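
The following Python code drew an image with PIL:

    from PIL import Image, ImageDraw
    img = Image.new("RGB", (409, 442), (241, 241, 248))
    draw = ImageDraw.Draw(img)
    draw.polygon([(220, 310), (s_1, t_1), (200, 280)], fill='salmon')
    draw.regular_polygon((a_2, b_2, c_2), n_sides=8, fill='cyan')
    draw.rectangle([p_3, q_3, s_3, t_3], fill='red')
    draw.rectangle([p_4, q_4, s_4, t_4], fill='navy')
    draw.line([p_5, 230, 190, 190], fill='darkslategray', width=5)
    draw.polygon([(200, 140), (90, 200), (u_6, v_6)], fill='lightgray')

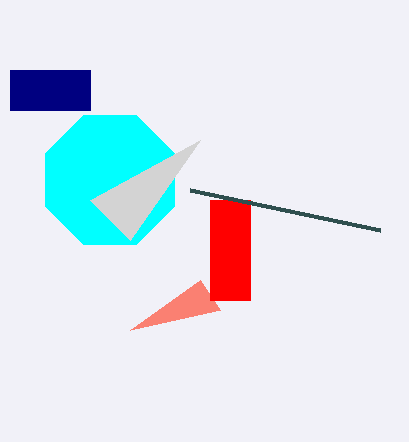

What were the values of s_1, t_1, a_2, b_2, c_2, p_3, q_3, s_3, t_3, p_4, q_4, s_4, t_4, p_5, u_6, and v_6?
s_1 = 130, t_1 = 330, a_2 = 110, b_2 = 180, c_2 = 70, p_3 = 210, q_3 = 200, s_3 = 250, t_3 = 300, p_4 = 10, q_4 = 70, s_4 = 90, t_4 = 110, p_5 = 380, u_6 = 130, v_6 = 240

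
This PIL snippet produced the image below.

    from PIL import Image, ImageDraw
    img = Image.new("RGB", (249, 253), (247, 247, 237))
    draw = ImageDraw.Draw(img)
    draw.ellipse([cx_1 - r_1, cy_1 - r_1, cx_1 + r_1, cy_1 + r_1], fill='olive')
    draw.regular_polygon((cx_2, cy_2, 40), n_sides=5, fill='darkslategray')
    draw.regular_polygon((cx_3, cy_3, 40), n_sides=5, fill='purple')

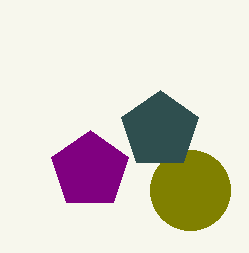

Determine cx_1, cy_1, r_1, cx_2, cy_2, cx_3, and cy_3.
cx_1 = 190
cy_1 = 190
r_1 = 40
cx_2 = 160
cy_2 = 130
cx_3 = 90
cy_3 = 170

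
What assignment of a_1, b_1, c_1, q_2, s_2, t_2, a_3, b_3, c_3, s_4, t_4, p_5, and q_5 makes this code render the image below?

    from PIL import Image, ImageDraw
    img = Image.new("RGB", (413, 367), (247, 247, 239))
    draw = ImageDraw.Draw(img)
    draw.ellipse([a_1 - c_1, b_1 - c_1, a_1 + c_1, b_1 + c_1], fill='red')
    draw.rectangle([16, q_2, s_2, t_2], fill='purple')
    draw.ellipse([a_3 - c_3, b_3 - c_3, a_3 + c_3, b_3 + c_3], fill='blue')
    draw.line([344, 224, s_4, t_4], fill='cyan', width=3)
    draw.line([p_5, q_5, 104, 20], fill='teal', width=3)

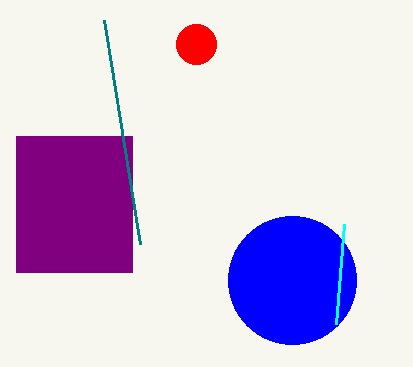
a_1 = 196
b_1 = 44
c_1 = 20
q_2 = 136
s_2 = 132
t_2 = 272
a_3 = 292
b_3 = 280
c_3 = 64
s_4 = 336
t_4 = 324
p_5 = 140
q_5 = 244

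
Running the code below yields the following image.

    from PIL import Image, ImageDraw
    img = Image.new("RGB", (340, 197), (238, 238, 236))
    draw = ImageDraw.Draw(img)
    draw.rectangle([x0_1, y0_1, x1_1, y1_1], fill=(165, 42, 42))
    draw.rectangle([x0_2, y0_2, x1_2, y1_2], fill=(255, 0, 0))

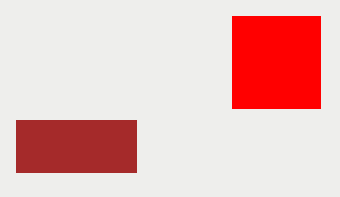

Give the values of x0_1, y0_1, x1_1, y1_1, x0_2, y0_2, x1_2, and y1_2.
x0_1 = 16
y0_1 = 120
x1_1 = 136
y1_1 = 172
x0_2 = 232
y0_2 = 16
x1_2 = 320
y1_2 = 108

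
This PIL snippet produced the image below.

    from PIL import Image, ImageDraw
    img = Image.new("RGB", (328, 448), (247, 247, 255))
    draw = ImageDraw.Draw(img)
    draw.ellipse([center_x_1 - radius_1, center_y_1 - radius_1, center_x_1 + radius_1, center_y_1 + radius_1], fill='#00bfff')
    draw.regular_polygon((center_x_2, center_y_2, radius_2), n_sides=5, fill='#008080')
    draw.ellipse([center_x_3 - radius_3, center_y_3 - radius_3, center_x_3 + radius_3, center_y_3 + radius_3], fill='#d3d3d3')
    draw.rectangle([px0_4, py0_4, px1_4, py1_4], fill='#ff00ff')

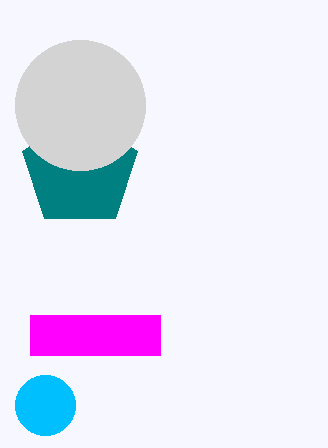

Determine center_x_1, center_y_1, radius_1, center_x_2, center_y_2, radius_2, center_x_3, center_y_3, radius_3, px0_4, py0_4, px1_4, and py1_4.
center_x_1 = 45, center_y_1 = 405, radius_1 = 30, center_x_2 = 80, center_y_2 = 170, radius_2 = 60, center_x_3 = 80, center_y_3 = 105, radius_3 = 65, px0_4 = 30, py0_4 = 315, px1_4 = 160, py1_4 = 355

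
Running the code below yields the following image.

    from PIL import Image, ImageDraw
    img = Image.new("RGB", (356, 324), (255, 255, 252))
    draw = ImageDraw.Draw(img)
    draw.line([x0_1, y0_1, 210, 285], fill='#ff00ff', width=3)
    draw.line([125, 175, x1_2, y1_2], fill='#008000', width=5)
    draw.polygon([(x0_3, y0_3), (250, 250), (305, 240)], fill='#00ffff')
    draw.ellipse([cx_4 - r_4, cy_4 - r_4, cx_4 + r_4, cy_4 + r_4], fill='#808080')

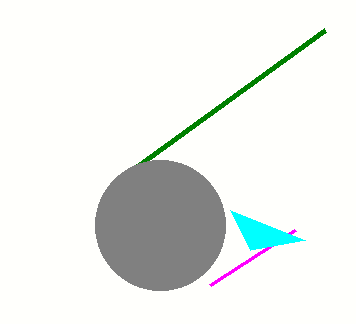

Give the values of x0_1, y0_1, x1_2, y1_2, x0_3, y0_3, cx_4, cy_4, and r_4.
x0_1 = 295; y0_1 = 230; x1_2 = 325; y1_2 = 30; x0_3 = 230; y0_3 = 210; cx_4 = 160; cy_4 = 225; r_4 = 65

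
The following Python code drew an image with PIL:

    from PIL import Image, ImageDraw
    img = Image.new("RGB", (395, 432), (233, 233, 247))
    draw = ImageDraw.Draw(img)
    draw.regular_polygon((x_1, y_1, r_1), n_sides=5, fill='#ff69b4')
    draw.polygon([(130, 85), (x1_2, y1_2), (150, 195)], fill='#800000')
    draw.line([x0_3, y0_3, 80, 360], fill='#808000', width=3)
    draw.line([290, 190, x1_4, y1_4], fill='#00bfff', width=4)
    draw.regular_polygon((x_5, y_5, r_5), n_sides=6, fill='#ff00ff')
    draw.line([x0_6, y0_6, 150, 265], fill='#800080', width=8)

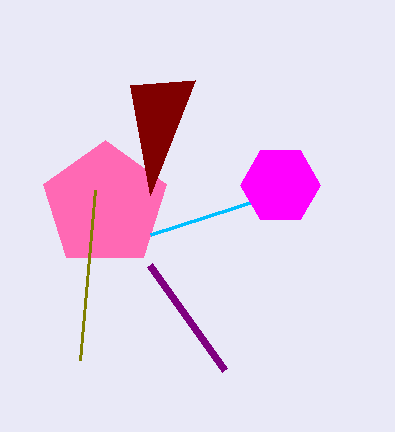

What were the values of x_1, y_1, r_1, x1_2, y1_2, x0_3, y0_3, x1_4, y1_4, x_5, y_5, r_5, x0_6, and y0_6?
x_1 = 105
y_1 = 205
r_1 = 65
x1_2 = 195
y1_2 = 80
x0_3 = 95
y0_3 = 190
x1_4 = 150
y1_4 = 235
x_5 = 280
y_5 = 185
r_5 = 40
x0_6 = 225
y0_6 = 370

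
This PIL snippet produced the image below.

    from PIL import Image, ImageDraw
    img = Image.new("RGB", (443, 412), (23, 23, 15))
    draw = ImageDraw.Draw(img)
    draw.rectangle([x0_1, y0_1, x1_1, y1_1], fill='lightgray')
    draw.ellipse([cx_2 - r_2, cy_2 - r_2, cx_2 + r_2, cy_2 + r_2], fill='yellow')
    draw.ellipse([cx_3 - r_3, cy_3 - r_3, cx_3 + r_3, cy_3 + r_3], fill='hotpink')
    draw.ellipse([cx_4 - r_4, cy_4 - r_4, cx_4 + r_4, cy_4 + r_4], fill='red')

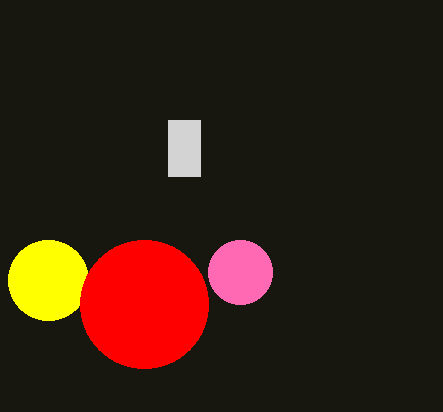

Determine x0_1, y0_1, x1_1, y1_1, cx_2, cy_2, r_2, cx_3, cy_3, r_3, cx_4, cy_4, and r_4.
x0_1 = 168; y0_1 = 120; x1_1 = 200; y1_1 = 176; cx_2 = 48; cy_2 = 280; r_2 = 40; cx_3 = 240; cy_3 = 272; r_3 = 32; cx_4 = 144; cy_4 = 304; r_4 = 64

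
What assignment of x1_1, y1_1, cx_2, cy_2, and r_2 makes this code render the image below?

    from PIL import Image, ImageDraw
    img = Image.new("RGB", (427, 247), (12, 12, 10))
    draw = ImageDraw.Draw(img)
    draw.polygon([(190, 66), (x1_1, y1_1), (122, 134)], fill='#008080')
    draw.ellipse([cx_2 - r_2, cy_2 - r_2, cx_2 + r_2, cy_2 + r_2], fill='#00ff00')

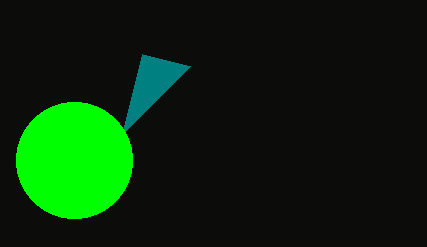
x1_1 = 142, y1_1 = 54, cx_2 = 74, cy_2 = 160, r_2 = 58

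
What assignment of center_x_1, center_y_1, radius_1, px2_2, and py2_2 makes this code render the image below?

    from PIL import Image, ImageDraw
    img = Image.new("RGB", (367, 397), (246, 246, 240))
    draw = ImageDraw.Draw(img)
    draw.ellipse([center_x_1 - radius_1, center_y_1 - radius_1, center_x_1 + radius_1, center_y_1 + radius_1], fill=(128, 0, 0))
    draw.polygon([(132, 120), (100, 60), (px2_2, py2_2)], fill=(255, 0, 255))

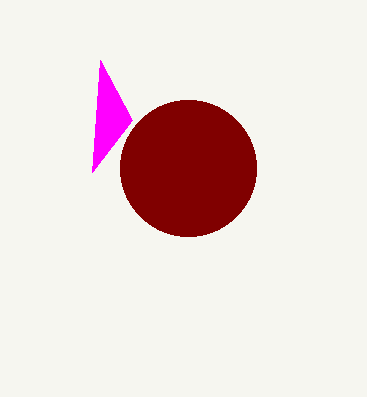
center_x_1 = 188
center_y_1 = 168
radius_1 = 68
px2_2 = 92
py2_2 = 172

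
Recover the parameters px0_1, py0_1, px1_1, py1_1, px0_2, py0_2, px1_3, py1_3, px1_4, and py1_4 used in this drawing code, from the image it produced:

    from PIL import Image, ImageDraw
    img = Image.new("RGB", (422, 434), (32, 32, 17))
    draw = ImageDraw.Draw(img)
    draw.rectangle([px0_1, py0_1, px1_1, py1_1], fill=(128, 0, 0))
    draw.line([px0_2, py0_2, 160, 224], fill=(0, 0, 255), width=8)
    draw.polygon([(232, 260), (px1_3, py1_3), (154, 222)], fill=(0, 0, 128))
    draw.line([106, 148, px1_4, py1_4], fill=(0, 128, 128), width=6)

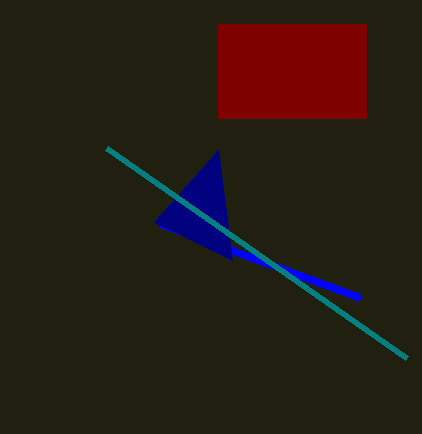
px0_1 = 218, py0_1 = 24, px1_1 = 366, py1_1 = 118, px0_2 = 360, py0_2 = 298, px1_3 = 218, py1_3 = 150, px1_4 = 406, py1_4 = 358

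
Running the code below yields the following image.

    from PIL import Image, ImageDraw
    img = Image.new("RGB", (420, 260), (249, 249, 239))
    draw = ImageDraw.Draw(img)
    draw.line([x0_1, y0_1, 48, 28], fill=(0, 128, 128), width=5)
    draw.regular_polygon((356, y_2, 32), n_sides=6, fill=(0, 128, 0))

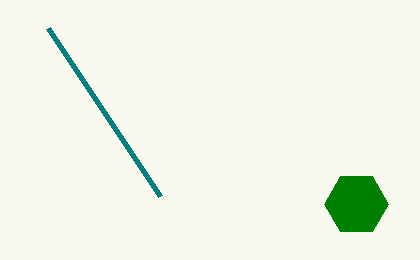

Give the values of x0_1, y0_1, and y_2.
x0_1 = 160, y0_1 = 196, y_2 = 204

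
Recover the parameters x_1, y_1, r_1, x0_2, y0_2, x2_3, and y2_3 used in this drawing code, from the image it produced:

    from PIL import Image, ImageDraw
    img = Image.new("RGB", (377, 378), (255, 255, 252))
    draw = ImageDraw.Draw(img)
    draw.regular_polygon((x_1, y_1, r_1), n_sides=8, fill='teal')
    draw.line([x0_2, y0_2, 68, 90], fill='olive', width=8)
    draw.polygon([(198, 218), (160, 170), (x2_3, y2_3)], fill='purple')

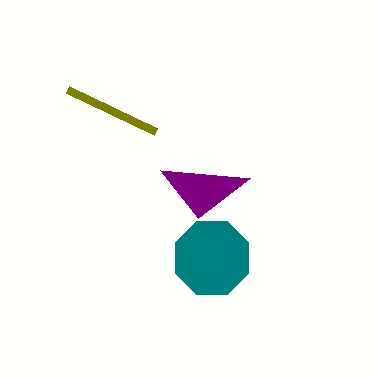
x_1 = 212; y_1 = 258; r_1 = 40; x0_2 = 156; y0_2 = 132; x2_3 = 250; y2_3 = 178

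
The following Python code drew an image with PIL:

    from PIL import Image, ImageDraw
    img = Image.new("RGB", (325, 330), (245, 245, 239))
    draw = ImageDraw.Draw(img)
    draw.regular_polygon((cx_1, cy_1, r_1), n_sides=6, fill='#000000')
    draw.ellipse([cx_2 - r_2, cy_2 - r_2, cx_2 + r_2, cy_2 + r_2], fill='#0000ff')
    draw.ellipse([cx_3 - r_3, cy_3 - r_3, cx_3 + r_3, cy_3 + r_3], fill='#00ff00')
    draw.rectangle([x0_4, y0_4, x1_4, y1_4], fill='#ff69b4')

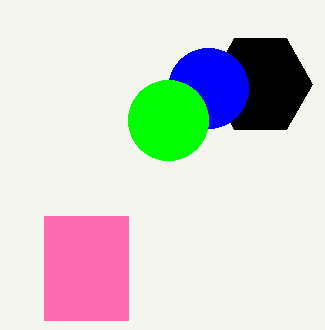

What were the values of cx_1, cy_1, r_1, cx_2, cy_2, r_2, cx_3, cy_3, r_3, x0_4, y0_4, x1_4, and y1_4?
cx_1 = 260; cy_1 = 84; r_1 = 52; cx_2 = 208; cy_2 = 88; r_2 = 40; cx_3 = 168; cy_3 = 120; r_3 = 40; x0_4 = 44; y0_4 = 216; x1_4 = 128; y1_4 = 320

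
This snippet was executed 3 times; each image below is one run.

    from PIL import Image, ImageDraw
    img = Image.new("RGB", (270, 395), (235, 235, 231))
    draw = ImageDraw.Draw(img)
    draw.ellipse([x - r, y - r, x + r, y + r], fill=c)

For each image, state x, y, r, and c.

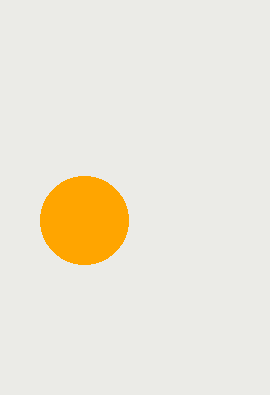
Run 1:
x = 84
y = 220
r = 44
c = 'orange'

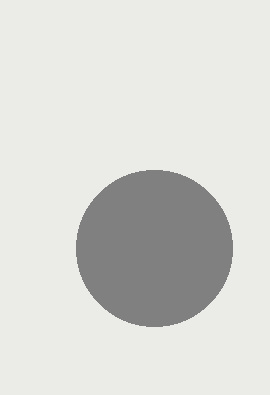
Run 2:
x = 154
y = 248
r = 78
c = 'gray'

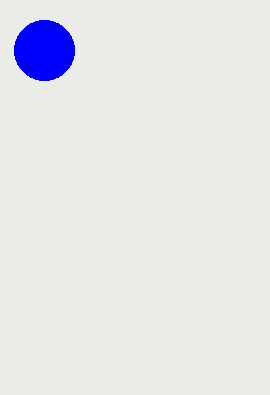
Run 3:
x = 44, y = 50, r = 30, c = 'blue'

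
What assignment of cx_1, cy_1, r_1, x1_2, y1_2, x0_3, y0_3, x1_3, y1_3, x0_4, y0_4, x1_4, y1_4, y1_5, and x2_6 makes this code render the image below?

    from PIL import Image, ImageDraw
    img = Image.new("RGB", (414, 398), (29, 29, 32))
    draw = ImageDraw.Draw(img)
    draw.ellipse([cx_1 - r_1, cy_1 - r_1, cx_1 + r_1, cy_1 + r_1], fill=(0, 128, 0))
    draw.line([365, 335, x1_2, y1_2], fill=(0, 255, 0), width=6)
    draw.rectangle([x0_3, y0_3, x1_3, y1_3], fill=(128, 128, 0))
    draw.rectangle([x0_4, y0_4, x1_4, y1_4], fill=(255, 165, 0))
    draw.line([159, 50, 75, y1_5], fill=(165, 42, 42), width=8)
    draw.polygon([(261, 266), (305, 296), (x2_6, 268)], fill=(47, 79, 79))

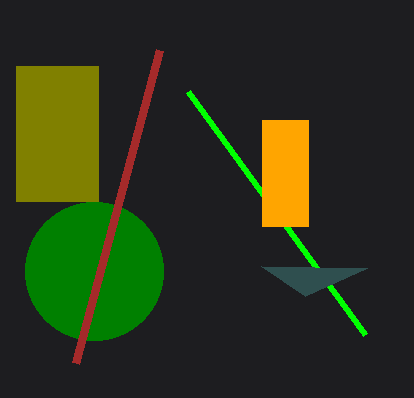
cx_1 = 94; cy_1 = 271; r_1 = 69; x1_2 = 188; y1_2 = 92; x0_3 = 16; y0_3 = 66; x1_3 = 98; y1_3 = 201; x0_4 = 262; y0_4 = 120; x1_4 = 308; y1_4 = 226; y1_5 = 363; x2_6 = 367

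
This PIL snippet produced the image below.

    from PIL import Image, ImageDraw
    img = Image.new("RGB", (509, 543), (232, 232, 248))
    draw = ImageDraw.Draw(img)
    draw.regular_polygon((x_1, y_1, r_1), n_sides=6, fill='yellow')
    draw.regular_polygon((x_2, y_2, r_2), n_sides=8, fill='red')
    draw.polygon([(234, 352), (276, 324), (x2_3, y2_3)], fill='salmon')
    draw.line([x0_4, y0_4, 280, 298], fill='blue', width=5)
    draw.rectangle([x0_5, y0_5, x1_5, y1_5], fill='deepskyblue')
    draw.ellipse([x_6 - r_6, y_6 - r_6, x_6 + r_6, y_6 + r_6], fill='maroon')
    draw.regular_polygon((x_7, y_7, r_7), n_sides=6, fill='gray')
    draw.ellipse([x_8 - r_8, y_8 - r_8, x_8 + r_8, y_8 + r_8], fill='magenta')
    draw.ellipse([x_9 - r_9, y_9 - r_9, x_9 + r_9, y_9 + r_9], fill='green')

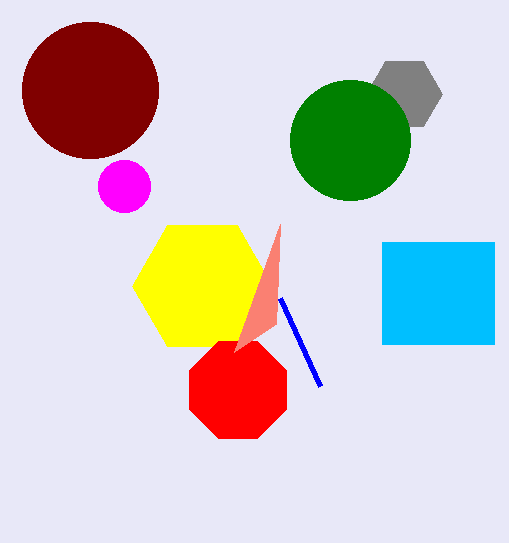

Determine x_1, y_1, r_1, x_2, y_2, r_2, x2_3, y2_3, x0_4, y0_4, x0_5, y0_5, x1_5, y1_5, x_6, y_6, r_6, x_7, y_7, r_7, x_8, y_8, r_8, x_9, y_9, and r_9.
x_1 = 202, y_1 = 286, r_1 = 70, x_2 = 238, y_2 = 390, r_2 = 52, x2_3 = 280, y2_3 = 224, x0_4 = 320, y0_4 = 386, x0_5 = 382, y0_5 = 242, x1_5 = 494, y1_5 = 344, x_6 = 90, y_6 = 90, r_6 = 68, x_7 = 404, y_7 = 94, r_7 = 38, x_8 = 124, y_8 = 186, r_8 = 26, x_9 = 350, y_9 = 140, r_9 = 60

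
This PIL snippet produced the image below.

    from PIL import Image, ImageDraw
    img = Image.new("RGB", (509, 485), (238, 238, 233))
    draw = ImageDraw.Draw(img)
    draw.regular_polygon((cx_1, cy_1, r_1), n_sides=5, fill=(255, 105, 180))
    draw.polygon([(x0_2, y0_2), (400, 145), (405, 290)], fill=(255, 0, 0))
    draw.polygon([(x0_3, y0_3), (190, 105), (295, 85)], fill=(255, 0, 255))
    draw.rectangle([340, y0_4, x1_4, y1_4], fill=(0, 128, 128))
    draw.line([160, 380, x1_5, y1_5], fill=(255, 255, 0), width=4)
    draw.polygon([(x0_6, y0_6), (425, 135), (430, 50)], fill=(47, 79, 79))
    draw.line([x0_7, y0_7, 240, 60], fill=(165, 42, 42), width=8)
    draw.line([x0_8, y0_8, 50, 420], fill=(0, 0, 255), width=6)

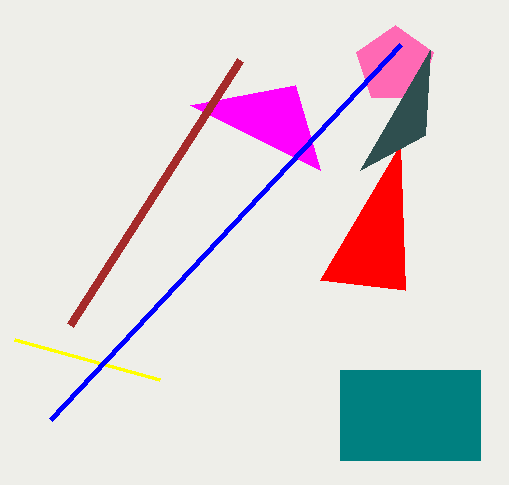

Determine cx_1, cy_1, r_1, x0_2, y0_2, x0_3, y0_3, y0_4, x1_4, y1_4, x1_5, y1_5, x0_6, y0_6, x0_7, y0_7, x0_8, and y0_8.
cx_1 = 395, cy_1 = 65, r_1 = 40, x0_2 = 320, y0_2 = 280, x0_3 = 320, y0_3 = 170, y0_4 = 370, x1_4 = 480, y1_4 = 460, x1_5 = 15, y1_5 = 340, x0_6 = 360, y0_6 = 170, x0_7 = 70, y0_7 = 325, x0_8 = 400, y0_8 = 45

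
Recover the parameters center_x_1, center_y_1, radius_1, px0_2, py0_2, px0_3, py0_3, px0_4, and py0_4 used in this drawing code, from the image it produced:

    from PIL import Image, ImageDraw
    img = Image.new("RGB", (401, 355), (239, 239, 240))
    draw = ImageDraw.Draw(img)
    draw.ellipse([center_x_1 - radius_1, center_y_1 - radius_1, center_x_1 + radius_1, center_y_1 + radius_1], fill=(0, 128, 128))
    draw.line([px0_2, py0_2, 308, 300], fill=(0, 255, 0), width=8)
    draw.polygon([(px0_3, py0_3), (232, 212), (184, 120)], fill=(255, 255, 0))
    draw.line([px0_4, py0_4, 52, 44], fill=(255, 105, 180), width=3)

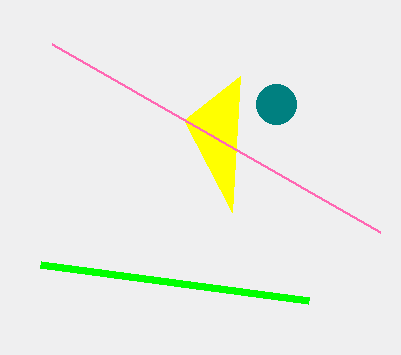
center_x_1 = 276; center_y_1 = 104; radius_1 = 20; px0_2 = 40; py0_2 = 264; px0_3 = 240; py0_3 = 76; px0_4 = 380; py0_4 = 232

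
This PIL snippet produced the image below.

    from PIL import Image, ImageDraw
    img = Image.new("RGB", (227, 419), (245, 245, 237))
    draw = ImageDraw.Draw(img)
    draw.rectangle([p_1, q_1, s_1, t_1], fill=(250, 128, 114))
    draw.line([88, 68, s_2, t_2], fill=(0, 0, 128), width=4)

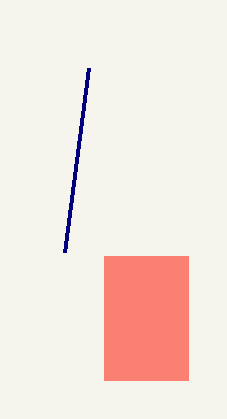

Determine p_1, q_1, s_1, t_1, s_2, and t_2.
p_1 = 104
q_1 = 256
s_1 = 188
t_1 = 380
s_2 = 64
t_2 = 252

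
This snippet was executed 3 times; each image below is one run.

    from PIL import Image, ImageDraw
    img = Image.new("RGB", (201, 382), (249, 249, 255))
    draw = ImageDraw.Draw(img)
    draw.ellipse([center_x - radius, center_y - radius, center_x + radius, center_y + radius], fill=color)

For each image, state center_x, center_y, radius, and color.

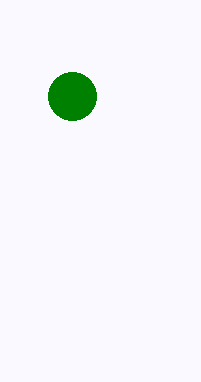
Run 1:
center_x = 72; center_y = 96; radius = 24; color = 'green'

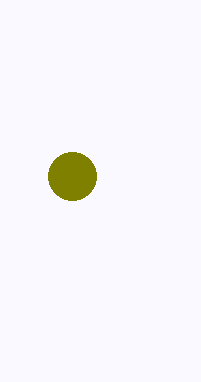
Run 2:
center_x = 72
center_y = 176
radius = 24
color = 'olive'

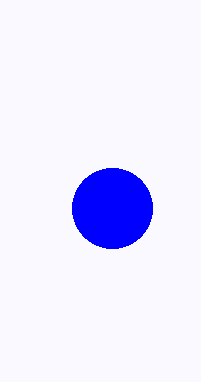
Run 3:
center_x = 112; center_y = 208; radius = 40; color = 'blue'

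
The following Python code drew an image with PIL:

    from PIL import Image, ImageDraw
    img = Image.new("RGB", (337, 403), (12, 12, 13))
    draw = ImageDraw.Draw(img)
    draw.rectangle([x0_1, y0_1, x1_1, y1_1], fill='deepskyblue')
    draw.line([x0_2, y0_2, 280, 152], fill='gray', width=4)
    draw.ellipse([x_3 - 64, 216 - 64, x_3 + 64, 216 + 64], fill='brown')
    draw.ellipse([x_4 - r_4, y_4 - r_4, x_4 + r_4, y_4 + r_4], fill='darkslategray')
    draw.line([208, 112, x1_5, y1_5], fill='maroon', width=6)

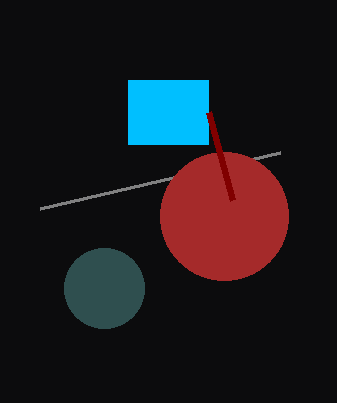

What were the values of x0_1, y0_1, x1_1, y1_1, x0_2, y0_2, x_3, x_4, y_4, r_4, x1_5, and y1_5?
x0_1 = 128, y0_1 = 80, x1_1 = 208, y1_1 = 144, x0_2 = 40, y0_2 = 208, x_3 = 224, x_4 = 104, y_4 = 288, r_4 = 40, x1_5 = 232, y1_5 = 200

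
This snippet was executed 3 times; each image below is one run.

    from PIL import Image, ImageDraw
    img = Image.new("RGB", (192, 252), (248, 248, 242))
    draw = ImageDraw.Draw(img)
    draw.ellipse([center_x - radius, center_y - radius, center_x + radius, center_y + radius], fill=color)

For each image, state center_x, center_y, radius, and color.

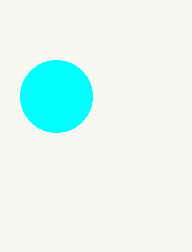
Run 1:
center_x = 56, center_y = 96, radius = 36, color = 'cyan'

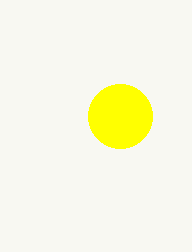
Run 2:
center_x = 120; center_y = 116; radius = 32; color = 'yellow'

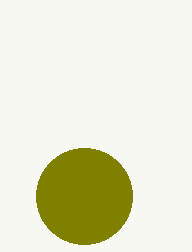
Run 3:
center_x = 84; center_y = 196; radius = 48; color = 'olive'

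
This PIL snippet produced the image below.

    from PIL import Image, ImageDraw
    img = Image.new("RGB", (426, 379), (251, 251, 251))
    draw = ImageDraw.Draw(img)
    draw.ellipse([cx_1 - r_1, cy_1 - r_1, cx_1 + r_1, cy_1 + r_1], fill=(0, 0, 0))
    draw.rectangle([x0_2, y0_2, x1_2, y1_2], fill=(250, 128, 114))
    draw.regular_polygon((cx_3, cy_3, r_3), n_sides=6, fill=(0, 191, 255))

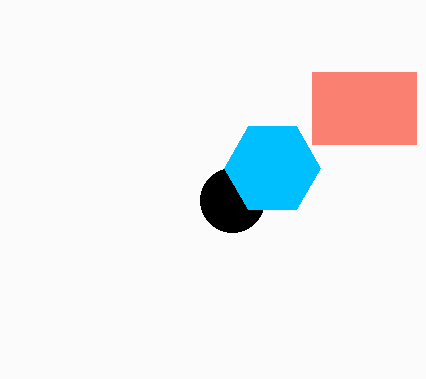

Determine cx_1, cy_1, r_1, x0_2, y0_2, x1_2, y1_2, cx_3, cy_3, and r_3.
cx_1 = 232; cy_1 = 200; r_1 = 32; x0_2 = 312; y0_2 = 72; x1_2 = 416; y1_2 = 144; cx_3 = 272; cy_3 = 168; r_3 = 48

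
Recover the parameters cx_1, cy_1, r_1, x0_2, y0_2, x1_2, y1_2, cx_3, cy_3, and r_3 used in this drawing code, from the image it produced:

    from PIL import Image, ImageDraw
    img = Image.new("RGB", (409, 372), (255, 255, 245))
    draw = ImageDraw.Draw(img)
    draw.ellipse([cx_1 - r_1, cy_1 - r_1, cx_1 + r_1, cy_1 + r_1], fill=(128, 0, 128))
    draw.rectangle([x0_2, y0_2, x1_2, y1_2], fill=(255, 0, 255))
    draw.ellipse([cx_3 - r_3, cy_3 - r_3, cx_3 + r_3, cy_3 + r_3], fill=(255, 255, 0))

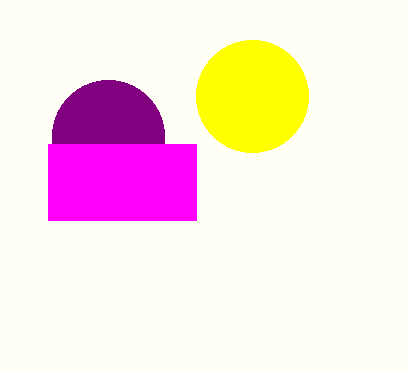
cx_1 = 108; cy_1 = 136; r_1 = 56; x0_2 = 48; y0_2 = 144; x1_2 = 196; y1_2 = 220; cx_3 = 252; cy_3 = 96; r_3 = 56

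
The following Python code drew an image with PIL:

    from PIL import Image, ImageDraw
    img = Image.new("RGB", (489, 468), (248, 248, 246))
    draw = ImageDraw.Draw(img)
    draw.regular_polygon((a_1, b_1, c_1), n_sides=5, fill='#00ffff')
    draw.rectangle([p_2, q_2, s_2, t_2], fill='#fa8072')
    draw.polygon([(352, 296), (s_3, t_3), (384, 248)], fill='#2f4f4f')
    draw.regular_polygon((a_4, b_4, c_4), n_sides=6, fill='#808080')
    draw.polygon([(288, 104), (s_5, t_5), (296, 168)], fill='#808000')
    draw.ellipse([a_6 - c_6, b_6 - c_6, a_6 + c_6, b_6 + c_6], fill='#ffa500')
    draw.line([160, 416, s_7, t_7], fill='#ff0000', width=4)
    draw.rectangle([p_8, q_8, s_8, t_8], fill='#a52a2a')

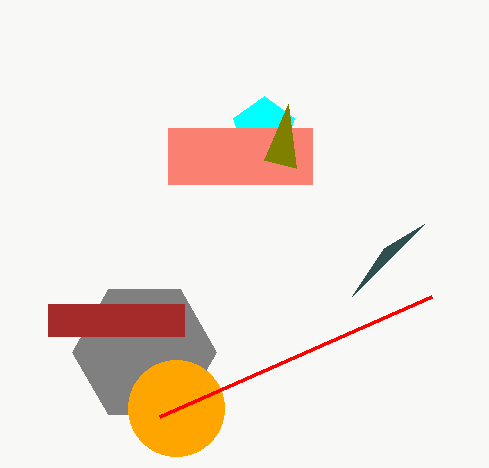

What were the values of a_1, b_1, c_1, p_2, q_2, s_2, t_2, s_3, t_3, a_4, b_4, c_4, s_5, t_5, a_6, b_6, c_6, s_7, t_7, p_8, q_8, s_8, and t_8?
a_1 = 264; b_1 = 128; c_1 = 32; p_2 = 168; q_2 = 128; s_2 = 312; t_2 = 184; s_3 = 424; t_3 = 224; a_4 = 144; b_4 = 352; c_4 = 72; s_5 = 264; t_5 = 160; a_6 = 176; b_6 = 408; c_6 = 48; s_7 = 432; t_7 = 296; p_8 = 48; q_8 = 304; s_8 = 184; t_8 = 336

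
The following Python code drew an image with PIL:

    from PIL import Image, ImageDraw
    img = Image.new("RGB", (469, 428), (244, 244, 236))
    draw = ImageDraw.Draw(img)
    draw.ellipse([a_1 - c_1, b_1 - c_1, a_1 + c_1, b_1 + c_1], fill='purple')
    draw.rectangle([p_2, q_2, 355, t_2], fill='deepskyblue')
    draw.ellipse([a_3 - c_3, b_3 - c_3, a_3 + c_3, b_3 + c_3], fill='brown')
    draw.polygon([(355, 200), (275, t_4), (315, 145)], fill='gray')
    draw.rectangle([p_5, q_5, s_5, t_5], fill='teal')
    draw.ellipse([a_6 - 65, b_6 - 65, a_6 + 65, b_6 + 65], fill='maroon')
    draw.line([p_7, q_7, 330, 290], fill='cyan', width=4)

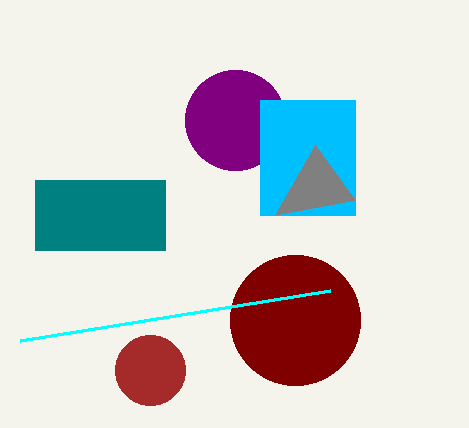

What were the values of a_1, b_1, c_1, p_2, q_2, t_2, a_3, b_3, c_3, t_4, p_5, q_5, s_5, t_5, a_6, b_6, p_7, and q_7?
a_1 = 235; b_1 = 120; c_1 = 50; p_2 = 260; q_2 = 100; t_2 = 215; a_3 = 150; b_3 = 370; c_3 = 35; t_4 = 215; p_5 = 35; q_5 = 180; s_5 = 165; t_5 = 250; a_6 = 295; b_6 = 320; p_7 = 20; q_7 = 340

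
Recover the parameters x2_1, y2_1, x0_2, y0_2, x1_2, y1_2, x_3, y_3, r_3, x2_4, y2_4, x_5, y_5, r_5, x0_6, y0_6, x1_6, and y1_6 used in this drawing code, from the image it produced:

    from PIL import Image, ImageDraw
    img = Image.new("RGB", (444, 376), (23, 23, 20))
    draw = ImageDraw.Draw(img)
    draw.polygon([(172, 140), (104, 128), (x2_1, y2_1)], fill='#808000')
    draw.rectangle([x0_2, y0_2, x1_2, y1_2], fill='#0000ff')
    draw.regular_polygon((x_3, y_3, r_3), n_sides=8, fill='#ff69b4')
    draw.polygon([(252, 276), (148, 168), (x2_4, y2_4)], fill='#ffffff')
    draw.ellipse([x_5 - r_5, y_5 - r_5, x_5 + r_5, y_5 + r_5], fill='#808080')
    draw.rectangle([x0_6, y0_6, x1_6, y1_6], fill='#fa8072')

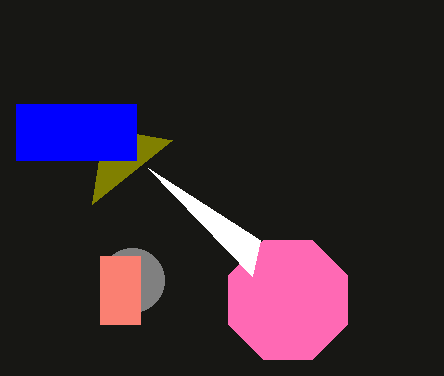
x2_1 = 92, y2_1 = 204, x0_2 = 16, y0_2 = 104, x1_2 = 136, y1_2 = 160, x_3 = 288, y_3 = 300, r_3 = 64, x2_4 = 260, y2_4 = 240, x_5 = 132, y_5 = 280, r_5 = 32, x0_6 = 100, y0_6 = 256, x1_6 = 140, y1_6 = 324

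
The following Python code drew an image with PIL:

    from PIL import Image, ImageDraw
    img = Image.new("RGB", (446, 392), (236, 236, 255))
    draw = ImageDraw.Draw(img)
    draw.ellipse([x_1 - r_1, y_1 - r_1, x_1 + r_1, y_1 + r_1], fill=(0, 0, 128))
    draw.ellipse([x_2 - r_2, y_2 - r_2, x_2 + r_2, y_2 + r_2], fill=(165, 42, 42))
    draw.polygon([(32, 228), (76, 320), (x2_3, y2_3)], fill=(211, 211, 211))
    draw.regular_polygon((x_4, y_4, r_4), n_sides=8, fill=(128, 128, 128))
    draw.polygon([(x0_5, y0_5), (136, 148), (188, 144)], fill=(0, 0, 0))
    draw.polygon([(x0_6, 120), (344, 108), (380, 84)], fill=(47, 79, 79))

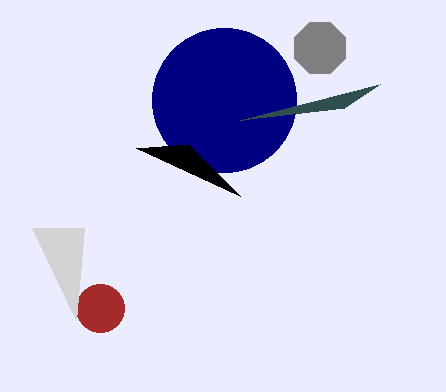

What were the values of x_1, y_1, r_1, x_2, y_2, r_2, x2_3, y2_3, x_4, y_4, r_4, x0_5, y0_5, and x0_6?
x_1 = 224, y_1 = 100, r_1 = 72, x_2 = 100, y_2 = 308, r_2 = 24, x2_3 = 84, y2_3 = 228, x_4 = 320, y_4 = 48, r_4 = 28, x0_5 = 240, y0_5 = 196, x0_6 = 240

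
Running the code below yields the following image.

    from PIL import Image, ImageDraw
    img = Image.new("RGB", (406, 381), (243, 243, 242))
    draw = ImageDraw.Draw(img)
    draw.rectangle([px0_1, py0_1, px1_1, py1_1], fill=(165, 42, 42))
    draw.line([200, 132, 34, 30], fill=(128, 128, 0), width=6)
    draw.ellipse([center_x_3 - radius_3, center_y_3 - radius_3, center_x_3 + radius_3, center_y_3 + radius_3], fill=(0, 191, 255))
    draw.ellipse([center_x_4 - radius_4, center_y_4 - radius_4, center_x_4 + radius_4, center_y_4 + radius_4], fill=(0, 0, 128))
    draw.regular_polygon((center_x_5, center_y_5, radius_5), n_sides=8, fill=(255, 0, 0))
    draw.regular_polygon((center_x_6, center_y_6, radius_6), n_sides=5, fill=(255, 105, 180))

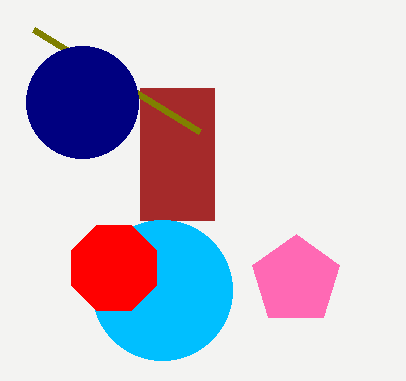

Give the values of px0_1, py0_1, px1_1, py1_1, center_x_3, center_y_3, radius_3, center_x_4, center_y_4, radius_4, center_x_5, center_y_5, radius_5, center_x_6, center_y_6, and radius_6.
px0_1 = 140; py0_1 = 88; px1_1 = 214; py1_1 = 220; center_x_3 = 162; center_y_3 = 290; radius_3 = 70; center_x_4 = 82; center_y_4 = 102; radius_4 = 56; center_x_5 = 114; center_y_5 = 268; radius_5 = 46; center_x_6 = 296; center_y_6 = 280; radius_6 = 46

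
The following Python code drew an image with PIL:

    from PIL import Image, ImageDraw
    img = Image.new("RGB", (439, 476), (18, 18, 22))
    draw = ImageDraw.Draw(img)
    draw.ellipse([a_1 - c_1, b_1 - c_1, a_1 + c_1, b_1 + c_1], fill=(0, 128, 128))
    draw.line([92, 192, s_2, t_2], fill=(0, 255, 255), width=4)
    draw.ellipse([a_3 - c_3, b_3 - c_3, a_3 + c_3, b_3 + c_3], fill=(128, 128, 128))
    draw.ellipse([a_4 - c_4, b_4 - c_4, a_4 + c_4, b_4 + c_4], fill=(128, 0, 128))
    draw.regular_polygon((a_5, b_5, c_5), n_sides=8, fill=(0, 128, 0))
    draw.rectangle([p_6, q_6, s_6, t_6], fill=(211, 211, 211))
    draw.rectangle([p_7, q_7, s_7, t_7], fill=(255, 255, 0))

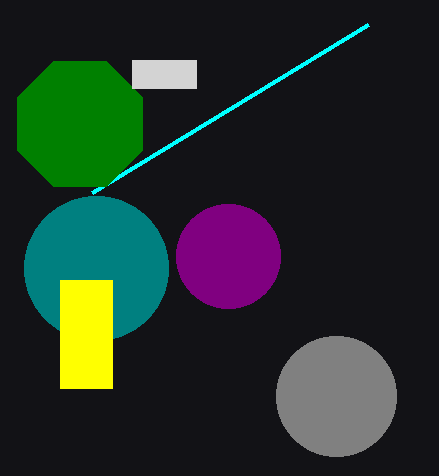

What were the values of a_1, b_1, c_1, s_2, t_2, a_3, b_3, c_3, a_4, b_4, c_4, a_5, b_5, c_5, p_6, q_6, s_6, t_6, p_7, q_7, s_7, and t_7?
a_1 = 96, b_1 = 268, c_1 = 72, s_2 = 368, t_2 = 24, a_3 = 336, b_3 = 396, c_3 = 60, a_4 = 228, b_4 = 256, c_4 = 52, a_5 = 80, b_5 = 124, c_5 = 68, p_6 = 132, q_6 = 60, s_6 = 196, t_6 = 88, p_7 = 60, q_7 = 280, s_7 = 112, t_7 = 388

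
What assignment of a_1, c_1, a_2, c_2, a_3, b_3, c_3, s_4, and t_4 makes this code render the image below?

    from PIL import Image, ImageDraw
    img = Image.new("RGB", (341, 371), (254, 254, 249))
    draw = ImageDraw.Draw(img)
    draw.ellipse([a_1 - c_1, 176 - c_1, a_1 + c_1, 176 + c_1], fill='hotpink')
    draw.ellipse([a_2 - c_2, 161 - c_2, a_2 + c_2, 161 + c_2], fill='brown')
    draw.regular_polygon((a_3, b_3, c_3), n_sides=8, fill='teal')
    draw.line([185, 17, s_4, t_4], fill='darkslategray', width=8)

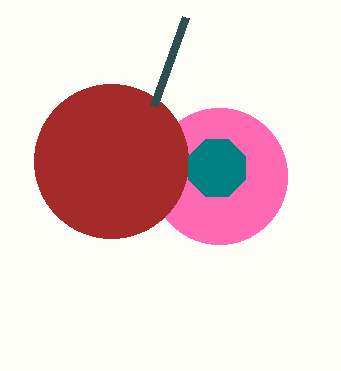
a_1 = 219, c_1 = 68, a_2 = 111, c_2 = 77, a_3 = 217, b_3 = 168, c_3 = 31, s_4 = 153, t_4 = 106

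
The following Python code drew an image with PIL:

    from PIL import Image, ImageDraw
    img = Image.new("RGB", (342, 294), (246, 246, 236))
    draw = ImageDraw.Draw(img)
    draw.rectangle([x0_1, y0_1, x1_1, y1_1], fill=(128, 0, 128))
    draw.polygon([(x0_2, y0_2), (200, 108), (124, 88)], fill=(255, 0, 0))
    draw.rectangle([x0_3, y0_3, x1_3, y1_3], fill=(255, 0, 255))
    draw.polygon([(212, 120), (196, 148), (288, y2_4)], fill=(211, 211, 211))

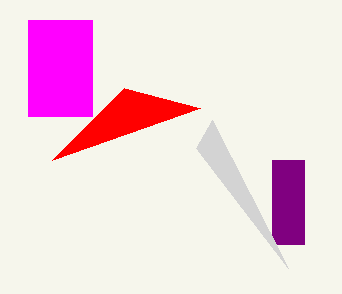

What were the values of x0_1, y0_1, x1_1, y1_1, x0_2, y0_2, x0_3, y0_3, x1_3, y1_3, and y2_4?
x0_1 = 272, y0_1 = 160, x1_1 = 304, y1_1 = 244, x0_2 = 52, y0_2 = 160, x0_3 = 28, y0_3 = 20, x1_3 = 92, y1_3 = 116, y2_4 = 268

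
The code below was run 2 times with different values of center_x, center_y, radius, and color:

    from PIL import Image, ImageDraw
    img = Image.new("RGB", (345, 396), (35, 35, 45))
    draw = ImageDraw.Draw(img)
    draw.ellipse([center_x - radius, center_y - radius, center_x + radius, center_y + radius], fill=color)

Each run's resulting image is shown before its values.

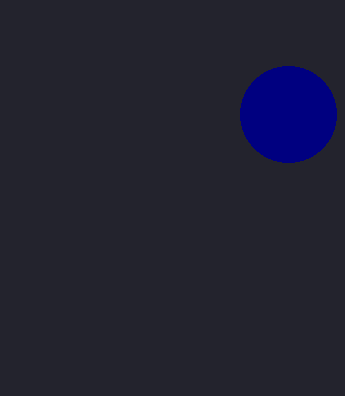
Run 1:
center_x = 288
center_y = 114
radius = 48
color = 'navy'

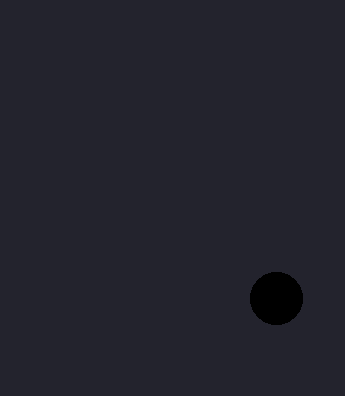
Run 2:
center_x = 276; center_y = 298; radius = 26; color = 'black'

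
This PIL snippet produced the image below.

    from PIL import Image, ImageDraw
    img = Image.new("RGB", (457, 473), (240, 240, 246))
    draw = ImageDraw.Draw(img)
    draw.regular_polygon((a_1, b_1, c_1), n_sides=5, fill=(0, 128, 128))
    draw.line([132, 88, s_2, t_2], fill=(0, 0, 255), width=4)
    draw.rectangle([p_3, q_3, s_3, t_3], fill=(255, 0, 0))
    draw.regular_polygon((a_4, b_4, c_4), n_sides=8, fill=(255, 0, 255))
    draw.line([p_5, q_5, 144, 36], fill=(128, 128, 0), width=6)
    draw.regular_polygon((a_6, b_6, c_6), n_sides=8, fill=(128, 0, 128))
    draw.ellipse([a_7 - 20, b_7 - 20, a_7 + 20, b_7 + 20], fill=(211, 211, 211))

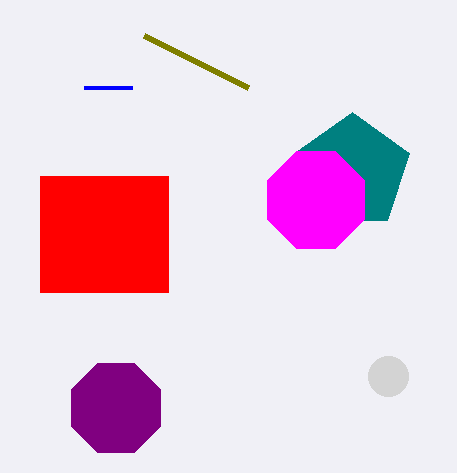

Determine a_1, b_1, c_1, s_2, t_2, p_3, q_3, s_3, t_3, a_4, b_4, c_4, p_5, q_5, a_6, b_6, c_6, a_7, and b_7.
a_1 = 352
b_1 = 172
c_1 = 60
s_2 = 84
t_2 = 88
p_3 = 40
q_3 = 176
s_3 = 168
t_3 = 292
a_4 = 316
b_4 = 200
c_4 = 52
p_5 = 248
q_5 = 88
a_6 = 116
b_6 = 408
c_6 = 48
a_7 = 388
b_7 = 376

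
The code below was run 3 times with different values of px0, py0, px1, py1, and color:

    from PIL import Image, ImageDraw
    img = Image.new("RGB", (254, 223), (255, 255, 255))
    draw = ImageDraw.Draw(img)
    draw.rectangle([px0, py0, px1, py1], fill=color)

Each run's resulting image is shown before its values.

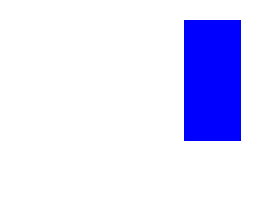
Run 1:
px0 = 184; py0 = 20; px1 = 240; py1 = 140; color = 'blue'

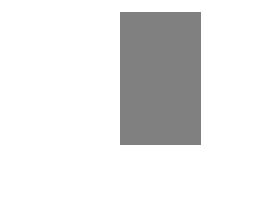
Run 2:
px0 = 120
py0 = 12
px1 = 200
py1 = 144
color = 'gray'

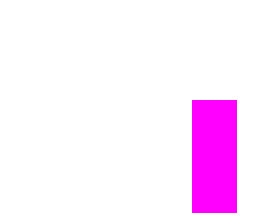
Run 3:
px0 = 192; py0 = 100; px1 = 236; py1 = 212; color = 'magenta'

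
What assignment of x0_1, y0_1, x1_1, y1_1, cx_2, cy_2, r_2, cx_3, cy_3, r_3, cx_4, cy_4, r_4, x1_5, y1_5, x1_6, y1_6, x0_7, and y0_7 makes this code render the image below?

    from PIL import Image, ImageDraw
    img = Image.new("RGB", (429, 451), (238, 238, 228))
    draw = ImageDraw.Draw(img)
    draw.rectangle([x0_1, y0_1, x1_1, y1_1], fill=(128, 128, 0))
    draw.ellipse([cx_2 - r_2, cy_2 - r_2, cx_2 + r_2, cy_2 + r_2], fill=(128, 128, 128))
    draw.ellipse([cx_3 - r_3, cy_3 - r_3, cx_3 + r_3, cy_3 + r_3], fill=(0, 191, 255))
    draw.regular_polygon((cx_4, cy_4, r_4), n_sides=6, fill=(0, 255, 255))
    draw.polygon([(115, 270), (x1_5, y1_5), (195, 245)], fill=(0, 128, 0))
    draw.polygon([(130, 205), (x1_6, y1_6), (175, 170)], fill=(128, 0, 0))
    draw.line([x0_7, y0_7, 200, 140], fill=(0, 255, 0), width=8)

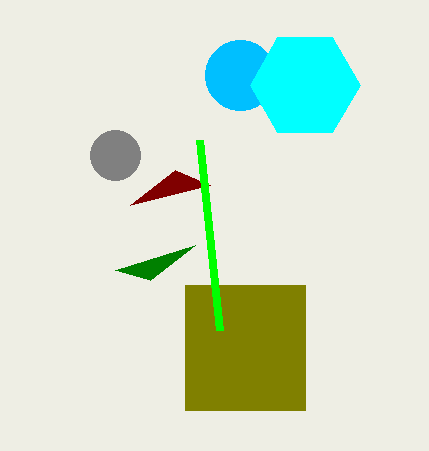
x0_1 = 185
y0_1 = 285
x1_1 = 305
y1_1 = 410
cx_2 = 115
cy_2 = 155
r_2 = 25
cx_3 = 240
cy_3 = 75
r_3 = 35
cx_4 = 305
cy_4 = 85
r_4 = 55
x1_5 = 150
y1_5 = 280
x1_6 = 210
y1_6 = 185
x0_7 = 220
y0_7 = 330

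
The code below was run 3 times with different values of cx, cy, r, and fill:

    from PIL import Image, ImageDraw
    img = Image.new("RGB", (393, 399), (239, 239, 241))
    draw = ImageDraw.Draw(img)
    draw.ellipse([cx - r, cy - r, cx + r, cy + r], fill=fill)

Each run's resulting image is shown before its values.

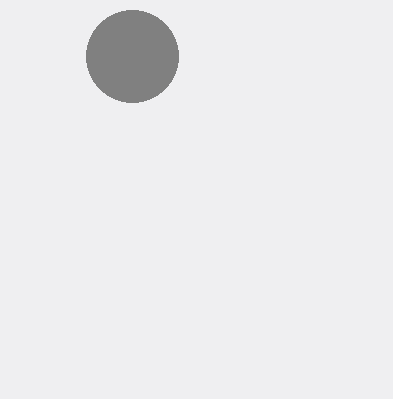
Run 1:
cx = 132; cy = 56; r = 46; fill = 'gray'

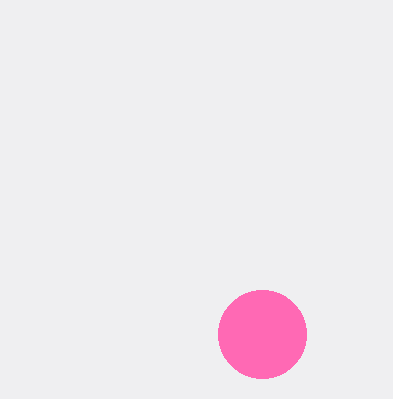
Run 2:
cx = 262
cy = 334
r = 44
fill = 'hotpink'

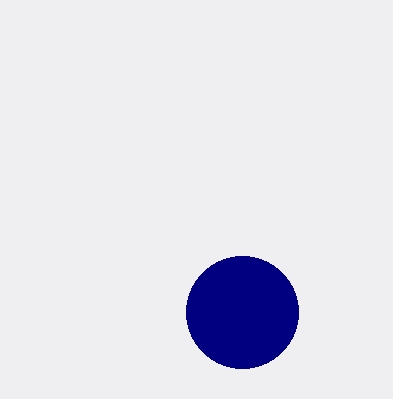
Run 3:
cx = 242
cy = 312
r = 56
fill = 'navy'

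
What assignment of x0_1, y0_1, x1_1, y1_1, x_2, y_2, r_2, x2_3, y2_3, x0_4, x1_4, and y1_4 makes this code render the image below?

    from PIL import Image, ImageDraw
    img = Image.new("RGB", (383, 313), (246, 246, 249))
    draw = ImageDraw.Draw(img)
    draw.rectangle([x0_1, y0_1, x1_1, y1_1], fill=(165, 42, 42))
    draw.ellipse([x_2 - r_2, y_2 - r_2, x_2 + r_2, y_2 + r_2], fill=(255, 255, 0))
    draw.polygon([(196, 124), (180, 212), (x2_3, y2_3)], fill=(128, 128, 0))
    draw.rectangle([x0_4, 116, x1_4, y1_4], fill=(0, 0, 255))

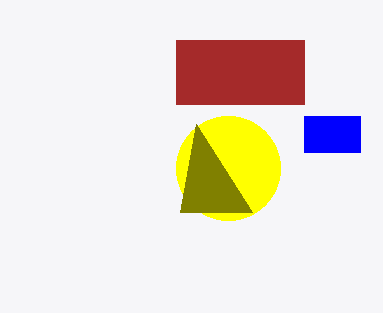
x0_1 = 176, y0_1 = 40, x1_1 = 304, y1_1 = 104, x_2 = 228, y_2 = 168, r_2 = 52, x2_3 = 252, y2_3 = 212, x0_4 = 304, x1_4 = 360, y1_4 = 152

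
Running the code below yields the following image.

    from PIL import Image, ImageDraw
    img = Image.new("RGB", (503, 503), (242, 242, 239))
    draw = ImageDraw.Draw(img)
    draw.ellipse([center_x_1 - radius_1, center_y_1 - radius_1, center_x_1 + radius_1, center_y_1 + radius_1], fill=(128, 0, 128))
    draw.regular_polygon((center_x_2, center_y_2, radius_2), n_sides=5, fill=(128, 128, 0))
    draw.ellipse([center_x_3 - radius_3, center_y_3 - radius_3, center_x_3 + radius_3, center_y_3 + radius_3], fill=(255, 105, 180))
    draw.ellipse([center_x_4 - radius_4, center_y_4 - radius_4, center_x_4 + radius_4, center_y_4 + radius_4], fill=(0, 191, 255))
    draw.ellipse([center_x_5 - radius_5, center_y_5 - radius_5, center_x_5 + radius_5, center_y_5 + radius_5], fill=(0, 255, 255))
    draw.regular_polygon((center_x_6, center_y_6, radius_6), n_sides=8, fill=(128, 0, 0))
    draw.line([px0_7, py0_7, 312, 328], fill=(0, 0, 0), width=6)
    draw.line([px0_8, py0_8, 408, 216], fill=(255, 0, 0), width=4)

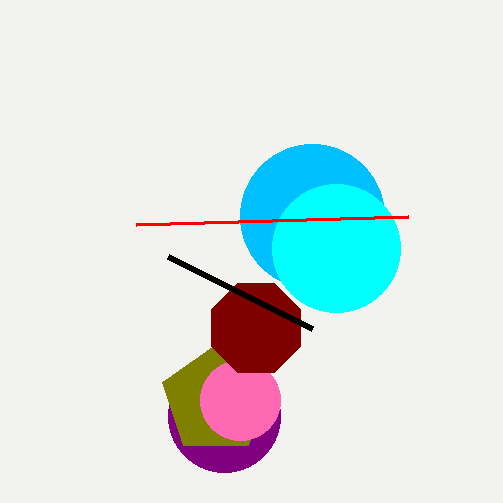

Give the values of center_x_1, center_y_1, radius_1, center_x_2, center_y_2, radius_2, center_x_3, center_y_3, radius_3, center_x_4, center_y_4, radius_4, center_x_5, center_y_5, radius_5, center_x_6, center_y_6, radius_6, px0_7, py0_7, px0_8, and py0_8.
center_x_1 = 224; center_y_1 = 416; radius_1 = 56; center_x_2 = 216; center_y_2 = 400; radius_2 = 56; center_x_3 = 240; center_y_3 = 400; radius_3 = 40; center_x_4 = 312; center_y_4 = 216; radius_4 = 72; center_x_5 = 336; center_y_5 = 248; radius_5 = 64; center_x_6 = 256; center_y_6 = 328; radius_6 = 48; px0_7 = 168; py0_7 = 256; px0_8 = 136; py0_8 = 224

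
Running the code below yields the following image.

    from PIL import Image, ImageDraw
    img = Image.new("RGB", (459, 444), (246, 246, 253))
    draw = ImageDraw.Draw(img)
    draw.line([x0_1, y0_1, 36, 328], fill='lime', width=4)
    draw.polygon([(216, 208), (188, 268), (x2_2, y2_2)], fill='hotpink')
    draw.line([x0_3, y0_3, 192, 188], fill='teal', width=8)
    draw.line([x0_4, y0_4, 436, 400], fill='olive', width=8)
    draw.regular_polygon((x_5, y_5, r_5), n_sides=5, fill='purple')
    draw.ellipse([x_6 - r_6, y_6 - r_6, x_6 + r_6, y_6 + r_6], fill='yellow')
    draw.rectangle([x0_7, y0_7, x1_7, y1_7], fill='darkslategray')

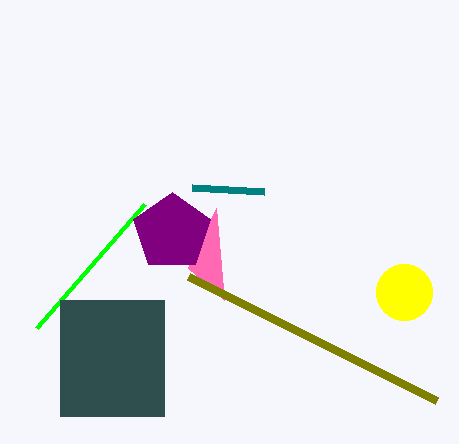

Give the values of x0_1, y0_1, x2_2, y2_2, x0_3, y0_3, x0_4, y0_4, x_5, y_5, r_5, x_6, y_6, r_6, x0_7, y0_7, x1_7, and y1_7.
x0_1 = 144
y0_1 = 204
x2_2 = 224
y2_2 = 300
x0_3 = 264
y0_3 = 192
x0_4 = 188
y0_4 = 276
x_5 = 172
y_5 = 232
r_5 = 40
x_6 = 404
y_6 = 292
r_6 = 28
x0_7 = 60
y0_7 = 300
x1_7 = 164
y1_7 = 416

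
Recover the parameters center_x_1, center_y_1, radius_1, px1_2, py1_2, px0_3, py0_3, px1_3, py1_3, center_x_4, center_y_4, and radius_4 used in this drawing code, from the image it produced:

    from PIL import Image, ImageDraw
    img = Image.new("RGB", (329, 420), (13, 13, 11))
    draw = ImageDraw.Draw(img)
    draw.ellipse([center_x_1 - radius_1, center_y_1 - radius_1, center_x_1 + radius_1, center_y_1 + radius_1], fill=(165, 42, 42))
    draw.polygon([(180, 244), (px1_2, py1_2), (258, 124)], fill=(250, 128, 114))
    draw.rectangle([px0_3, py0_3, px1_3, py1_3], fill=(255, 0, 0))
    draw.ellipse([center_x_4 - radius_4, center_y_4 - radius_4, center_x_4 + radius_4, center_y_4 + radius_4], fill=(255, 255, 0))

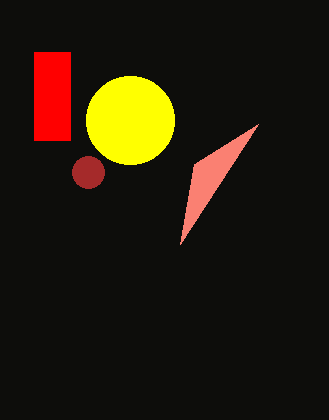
center_x_1 = 88; center_y_1 = 172; radius_1 = 16; px1_2 = 194; py1_2 = 164; px0_3 = 34; py0_3 = 52; px1_3 = 70; py1_3 = 140; center_x_4 = 130; center_y_4 = 120; radius_4 = 44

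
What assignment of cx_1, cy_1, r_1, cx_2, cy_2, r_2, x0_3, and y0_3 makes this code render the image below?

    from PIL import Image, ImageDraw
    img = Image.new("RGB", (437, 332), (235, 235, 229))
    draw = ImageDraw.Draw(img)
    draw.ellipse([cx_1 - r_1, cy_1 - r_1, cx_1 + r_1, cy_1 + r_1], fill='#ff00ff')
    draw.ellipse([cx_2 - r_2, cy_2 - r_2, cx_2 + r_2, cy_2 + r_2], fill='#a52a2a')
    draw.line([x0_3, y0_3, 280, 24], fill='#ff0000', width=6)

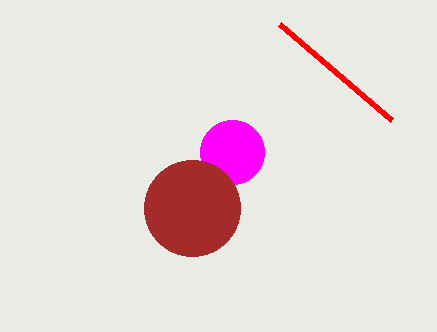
cx_1 = 232, cy_1 = 152, r_1 = 32, cx_2 = 192, cy_2 = 208, r_2 = 48, x0_3 = 392, y0_3 = 120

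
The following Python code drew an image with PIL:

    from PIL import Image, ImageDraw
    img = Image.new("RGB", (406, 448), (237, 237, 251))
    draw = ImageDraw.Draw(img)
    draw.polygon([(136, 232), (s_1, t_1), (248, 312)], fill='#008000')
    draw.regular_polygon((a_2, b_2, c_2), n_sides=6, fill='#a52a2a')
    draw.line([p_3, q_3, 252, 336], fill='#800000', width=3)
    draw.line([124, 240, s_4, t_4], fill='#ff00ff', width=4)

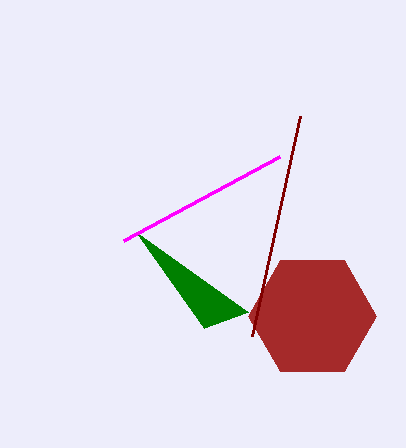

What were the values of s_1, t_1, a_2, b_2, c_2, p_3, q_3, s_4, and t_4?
s_1 = 204
t_1 = 328
a_2 = 312
b_2 = 316
c_2 = 64
p_3 = 300
q_3 = 116
s_4 = 280
t_4 = 156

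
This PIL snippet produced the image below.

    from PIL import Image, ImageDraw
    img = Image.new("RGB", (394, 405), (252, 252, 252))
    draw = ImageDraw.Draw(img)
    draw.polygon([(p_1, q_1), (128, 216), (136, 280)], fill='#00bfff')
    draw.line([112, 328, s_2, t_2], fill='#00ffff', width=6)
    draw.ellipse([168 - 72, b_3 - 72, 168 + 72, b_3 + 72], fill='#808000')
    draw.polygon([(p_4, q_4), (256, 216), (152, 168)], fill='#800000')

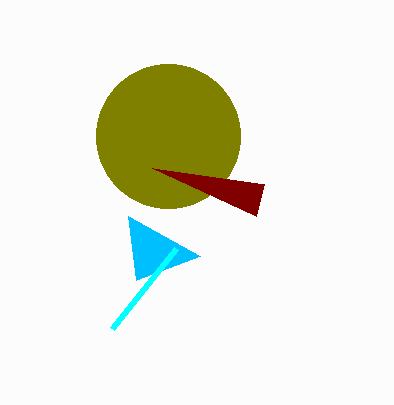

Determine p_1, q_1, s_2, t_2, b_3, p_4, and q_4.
p_1 = 200, q_1 = 256, s_2 = 176, t_2 = 248, b_3 = 136, p_4 = 264, q_4 = 184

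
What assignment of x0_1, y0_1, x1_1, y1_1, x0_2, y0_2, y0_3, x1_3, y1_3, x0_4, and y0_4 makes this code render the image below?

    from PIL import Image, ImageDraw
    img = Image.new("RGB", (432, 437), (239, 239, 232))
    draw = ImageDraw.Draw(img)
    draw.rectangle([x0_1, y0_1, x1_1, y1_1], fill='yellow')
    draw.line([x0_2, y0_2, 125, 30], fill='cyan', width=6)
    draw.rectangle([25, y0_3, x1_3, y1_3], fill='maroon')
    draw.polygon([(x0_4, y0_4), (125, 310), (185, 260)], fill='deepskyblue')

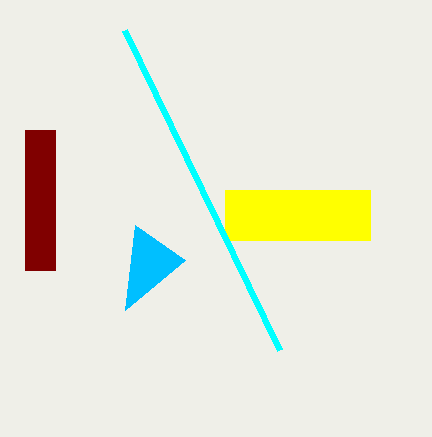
x0_1 = 225; y0_1 = 190; x1_1 = 370; y1_1 = 240; x0_2 = 280; y0_2 = 350; y0_3 = 130; x1_3 = 55; y1_3 = 270; x0_4 = 135; y0_4 = 225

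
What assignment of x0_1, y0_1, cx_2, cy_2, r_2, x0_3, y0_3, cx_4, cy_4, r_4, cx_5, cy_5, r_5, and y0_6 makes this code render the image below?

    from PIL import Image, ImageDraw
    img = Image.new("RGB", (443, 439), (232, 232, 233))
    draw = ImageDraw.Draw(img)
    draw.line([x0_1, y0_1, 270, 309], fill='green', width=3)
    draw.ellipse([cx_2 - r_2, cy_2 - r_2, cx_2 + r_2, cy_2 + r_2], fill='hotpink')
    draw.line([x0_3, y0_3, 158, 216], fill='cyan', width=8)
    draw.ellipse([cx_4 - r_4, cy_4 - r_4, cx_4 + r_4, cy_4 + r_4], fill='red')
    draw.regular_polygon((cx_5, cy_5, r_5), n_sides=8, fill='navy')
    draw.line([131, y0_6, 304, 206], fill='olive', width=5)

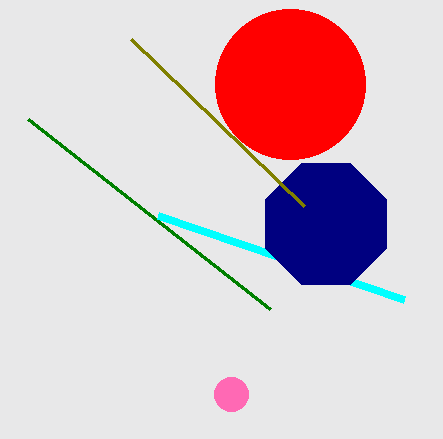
x0_1 = 28
y0_1 = 119
cx_2 = 231
cy_2 = 394
r_2 = 17
x0_3 = 404
y0_3 = 300
cx_4 = 290
cy_4 = 84
r_4 = 75
cx_5 = 326
cy_5 = 224
r_5 = 65
y0_6 = 39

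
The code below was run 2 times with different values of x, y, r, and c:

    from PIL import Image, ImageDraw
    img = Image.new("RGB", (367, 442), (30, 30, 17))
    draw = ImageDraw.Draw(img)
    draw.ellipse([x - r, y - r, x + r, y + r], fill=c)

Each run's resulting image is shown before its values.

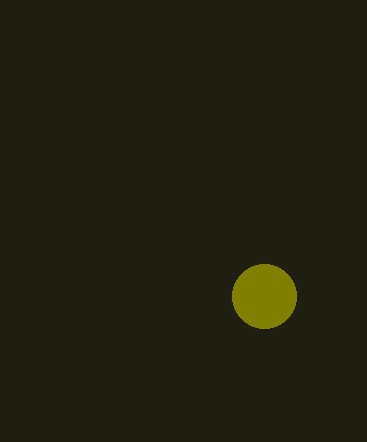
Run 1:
x = 264
y = 296
r = 32
c = 'olive'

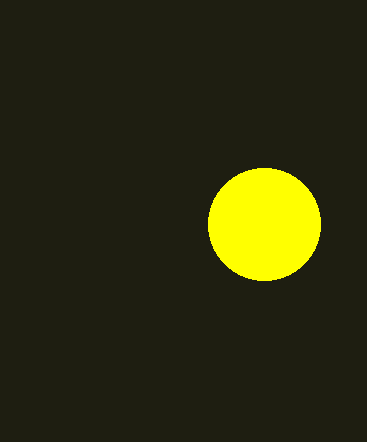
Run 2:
x = 264, y = 224, r = 56, c = 'yellow'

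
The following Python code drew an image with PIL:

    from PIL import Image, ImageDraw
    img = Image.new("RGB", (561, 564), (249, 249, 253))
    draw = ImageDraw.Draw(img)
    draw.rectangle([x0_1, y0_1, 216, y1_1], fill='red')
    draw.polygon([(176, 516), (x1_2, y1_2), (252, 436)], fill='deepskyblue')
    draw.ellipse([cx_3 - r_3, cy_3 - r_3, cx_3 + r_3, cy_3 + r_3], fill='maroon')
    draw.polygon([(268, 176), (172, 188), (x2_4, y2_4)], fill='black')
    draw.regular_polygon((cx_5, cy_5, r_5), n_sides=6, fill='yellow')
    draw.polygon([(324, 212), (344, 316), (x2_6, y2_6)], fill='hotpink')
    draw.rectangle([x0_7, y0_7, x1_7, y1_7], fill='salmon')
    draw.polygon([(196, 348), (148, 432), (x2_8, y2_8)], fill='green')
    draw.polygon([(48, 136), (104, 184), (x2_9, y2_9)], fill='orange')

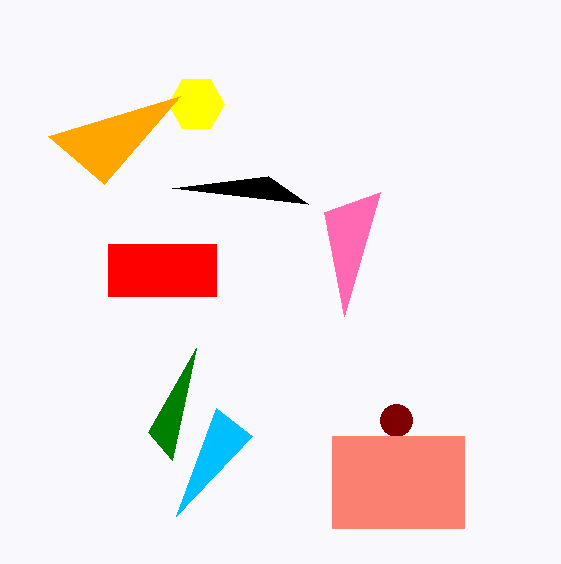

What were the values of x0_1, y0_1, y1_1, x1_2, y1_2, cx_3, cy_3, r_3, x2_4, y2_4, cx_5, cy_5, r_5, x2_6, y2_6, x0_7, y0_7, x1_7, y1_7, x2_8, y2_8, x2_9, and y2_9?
x0_1 = 108
y0_1 = 244
y1_1 = 296
x1_2 = 216
y1_2 = 408
cx_3 = 396
cy_3 = 420
r_3 = 16
x2_4 = 308
y2_4 = 204
cx_5 = 196
cy_5 = 104
r_5 = 28
x2_6 = 380
y2_6 = 192
x0_7 = 332
y0_7 = 436
x1_7 = 464
y1_7 = 528
x2_8 = 172
y2_8 = 460
x2_9 = 180
y2_9 = 96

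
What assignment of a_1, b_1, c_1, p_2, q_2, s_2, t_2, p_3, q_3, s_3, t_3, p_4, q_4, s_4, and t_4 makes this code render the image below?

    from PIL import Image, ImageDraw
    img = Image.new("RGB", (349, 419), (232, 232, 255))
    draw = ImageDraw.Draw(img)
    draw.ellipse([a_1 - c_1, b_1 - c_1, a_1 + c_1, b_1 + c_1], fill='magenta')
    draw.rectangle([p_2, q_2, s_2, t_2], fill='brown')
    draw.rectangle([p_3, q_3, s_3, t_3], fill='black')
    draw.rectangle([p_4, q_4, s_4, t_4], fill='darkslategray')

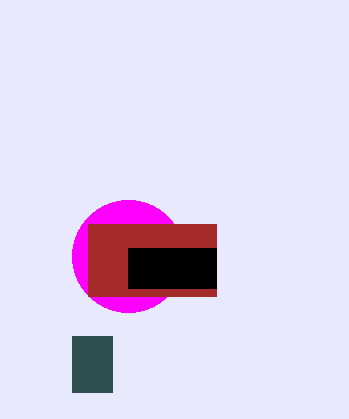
a_1 = 128
b_1 = 256
c_1 = 56
p_2 = 88
q_2 = 224
s_2 = 216
t_2 = 296
p_3 = 128
q_3 = 248
s_3 = 216
t_3 = 288
p_4 = 72
q_4 = 336
s_4 = 112
t_4 = 392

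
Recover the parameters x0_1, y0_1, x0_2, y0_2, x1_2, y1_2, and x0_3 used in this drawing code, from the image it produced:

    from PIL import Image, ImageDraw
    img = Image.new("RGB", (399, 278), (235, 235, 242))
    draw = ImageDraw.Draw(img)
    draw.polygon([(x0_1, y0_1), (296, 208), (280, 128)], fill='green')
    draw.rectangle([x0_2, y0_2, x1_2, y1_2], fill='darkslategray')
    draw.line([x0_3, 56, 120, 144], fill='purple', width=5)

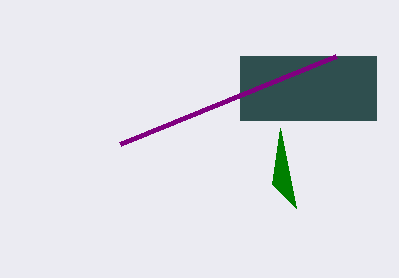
x0_1 = 272, y0_1 = 184, x0_2 = 240, y0_2 = 56, x1_2 = 376, y1_2 = 120, x0_3 = 336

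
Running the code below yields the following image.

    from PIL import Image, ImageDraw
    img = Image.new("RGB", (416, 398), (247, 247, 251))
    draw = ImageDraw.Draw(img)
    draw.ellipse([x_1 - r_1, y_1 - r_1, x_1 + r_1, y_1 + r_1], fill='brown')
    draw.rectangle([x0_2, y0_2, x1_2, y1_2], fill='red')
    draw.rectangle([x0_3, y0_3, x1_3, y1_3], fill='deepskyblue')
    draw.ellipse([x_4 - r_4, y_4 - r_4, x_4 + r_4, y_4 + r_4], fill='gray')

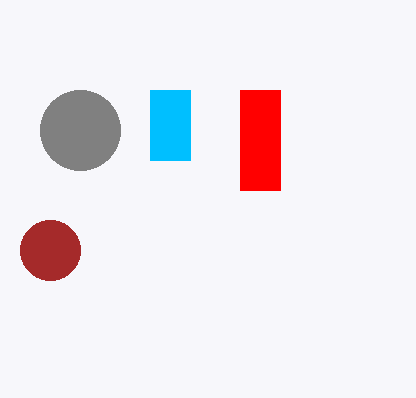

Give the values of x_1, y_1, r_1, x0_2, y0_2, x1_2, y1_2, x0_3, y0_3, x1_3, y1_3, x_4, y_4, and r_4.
x_1 = 50, y_1 = 250, r_1 = 30, x0_2 = 240, y0_2 = 90, x1_2 = 280, y1_2 = 190, x0_3 = 150, y0_3 = 90, x1_3 = 190, y1_3 = 160, x_4 = 80, y_4 = 130, r_4 = 40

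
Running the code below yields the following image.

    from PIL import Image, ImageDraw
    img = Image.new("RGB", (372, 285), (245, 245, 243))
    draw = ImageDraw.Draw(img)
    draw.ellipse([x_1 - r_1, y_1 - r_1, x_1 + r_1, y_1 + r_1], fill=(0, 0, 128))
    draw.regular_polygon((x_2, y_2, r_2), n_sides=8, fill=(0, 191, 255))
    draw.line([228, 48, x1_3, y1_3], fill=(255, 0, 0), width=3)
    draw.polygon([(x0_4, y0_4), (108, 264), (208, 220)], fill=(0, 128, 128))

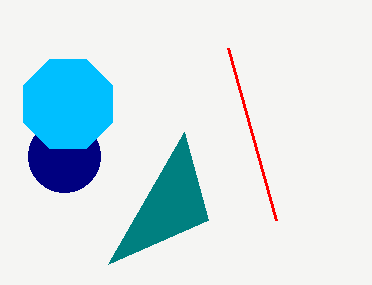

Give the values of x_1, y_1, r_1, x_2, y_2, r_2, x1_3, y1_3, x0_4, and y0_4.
x_1 = 64
y_1 = 156
r_1 = 36
x_2 = 68
y_2 = 104
r_2 = 48
x1_3 = 276
y1_3 = 220
x0_4 = 184
y0_4 = 132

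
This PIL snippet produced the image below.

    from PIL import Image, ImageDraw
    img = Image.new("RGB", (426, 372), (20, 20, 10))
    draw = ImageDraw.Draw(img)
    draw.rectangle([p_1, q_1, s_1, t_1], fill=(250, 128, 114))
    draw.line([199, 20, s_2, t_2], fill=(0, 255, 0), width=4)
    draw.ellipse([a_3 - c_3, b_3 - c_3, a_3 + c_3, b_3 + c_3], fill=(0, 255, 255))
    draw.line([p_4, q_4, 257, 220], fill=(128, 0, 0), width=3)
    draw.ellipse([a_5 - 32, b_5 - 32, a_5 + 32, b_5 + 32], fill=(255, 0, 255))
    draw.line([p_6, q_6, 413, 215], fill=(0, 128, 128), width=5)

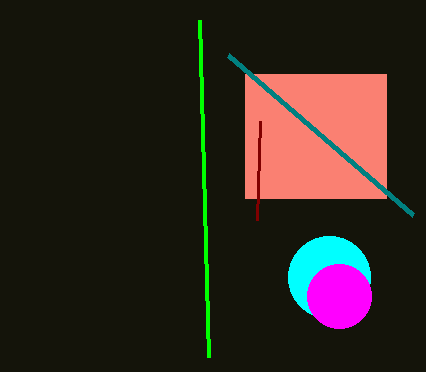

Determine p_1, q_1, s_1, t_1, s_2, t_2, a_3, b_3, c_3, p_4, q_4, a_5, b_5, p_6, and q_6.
p_1 = 245, q_1 = 74, s_1 = 386, t_1 = 198, s_2 = 208, t_2 = 357, a_3 = 329, b_3 = 277, c_3 = 41, p_4 = 260, q_4 = 121, a_5 = 339, b_5 = 296, p_6 = 228, q_6 = 55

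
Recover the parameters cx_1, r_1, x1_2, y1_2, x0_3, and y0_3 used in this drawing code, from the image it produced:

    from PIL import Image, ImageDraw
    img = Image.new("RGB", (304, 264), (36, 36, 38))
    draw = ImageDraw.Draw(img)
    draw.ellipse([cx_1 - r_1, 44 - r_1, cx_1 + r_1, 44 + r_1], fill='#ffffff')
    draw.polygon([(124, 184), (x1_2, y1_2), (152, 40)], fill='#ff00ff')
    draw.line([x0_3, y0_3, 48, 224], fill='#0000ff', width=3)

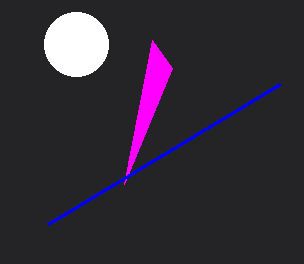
cx_1 = 76, r_1 = 32, x1_2 = 172, y1_2 = 68, x0_3 = 280, y0_3 = 84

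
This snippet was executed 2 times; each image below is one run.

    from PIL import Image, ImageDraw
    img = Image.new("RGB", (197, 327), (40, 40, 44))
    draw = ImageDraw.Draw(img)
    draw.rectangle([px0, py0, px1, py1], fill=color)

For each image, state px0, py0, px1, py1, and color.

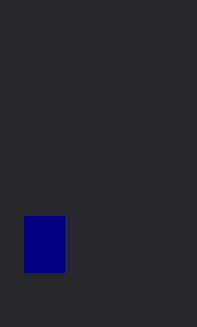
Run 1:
px0 = 24
py0 = 216
px1 = 64
py1 = 272
color = 'navy'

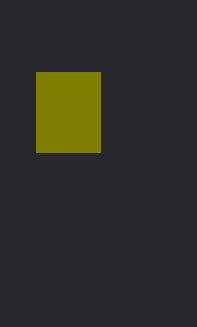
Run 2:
px0 = 36; py0 = 72; px1 = 100; py1 = 152; color = 'olive'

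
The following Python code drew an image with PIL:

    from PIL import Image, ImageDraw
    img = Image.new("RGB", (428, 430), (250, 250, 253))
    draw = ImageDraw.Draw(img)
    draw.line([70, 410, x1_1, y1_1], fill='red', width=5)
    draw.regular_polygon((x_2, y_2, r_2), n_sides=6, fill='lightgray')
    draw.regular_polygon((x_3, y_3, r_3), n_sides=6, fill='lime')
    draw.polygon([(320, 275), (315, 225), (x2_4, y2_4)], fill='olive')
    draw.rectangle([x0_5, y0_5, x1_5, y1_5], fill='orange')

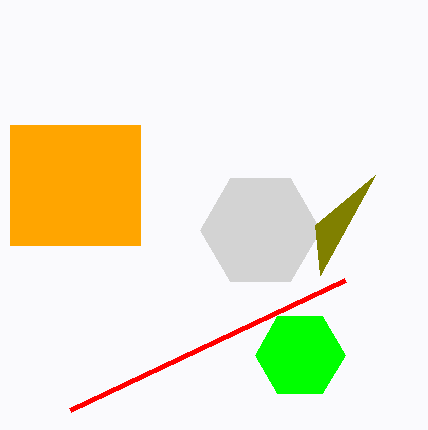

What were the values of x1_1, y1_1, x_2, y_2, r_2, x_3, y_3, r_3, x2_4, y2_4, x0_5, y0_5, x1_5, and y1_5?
x1_1 = 345; y1_1 = 280; x_2 = 260; y_2 = 230; r_2 = 60; x_3 = 300; y_3 = 355; r_3 = 45; x2_4 = 375; y2_4 = 175; x0_5 = 10; y0_5 = 125; x1_5 = 140; y1_5 = 245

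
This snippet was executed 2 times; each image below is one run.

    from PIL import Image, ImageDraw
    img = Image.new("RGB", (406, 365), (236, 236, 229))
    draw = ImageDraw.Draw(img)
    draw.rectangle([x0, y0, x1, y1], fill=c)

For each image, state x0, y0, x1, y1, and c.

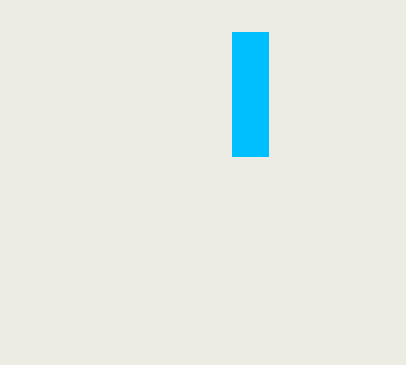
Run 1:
x0 = 232
y0 = 32
x1 = 268
y1 = 156
c = 'deepskyblue'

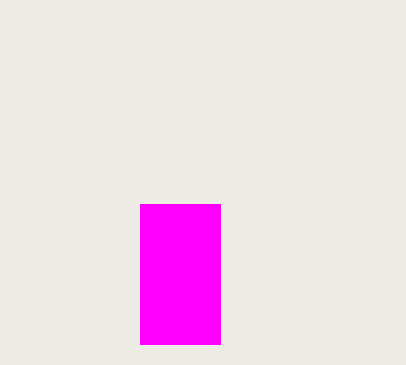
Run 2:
x0 = 140
y0 = 204
x1 = 220
y1 = 344
c = 'magenta'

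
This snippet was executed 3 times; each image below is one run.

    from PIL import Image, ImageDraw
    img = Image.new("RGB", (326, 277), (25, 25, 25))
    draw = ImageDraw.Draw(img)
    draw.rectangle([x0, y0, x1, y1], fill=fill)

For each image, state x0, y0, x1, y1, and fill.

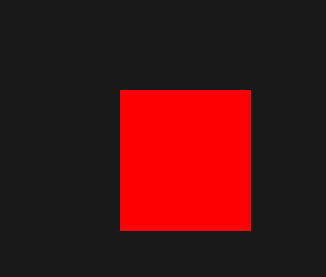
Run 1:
x0 = 120, y0 = 90, x1 = 250, y1 = 230, fill = 'red'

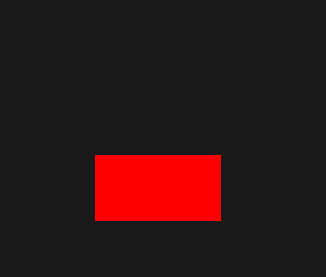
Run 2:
x0 = 95, y0 = 155, x1 = 220, y1 = 220, fill = 'red'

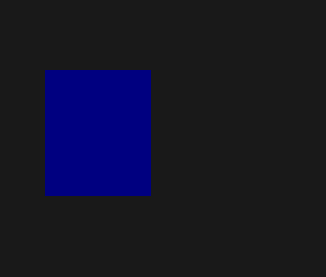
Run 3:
x0 = 45
y0 = 70
x1 = 150
y1 = 195
fill = 'navy'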